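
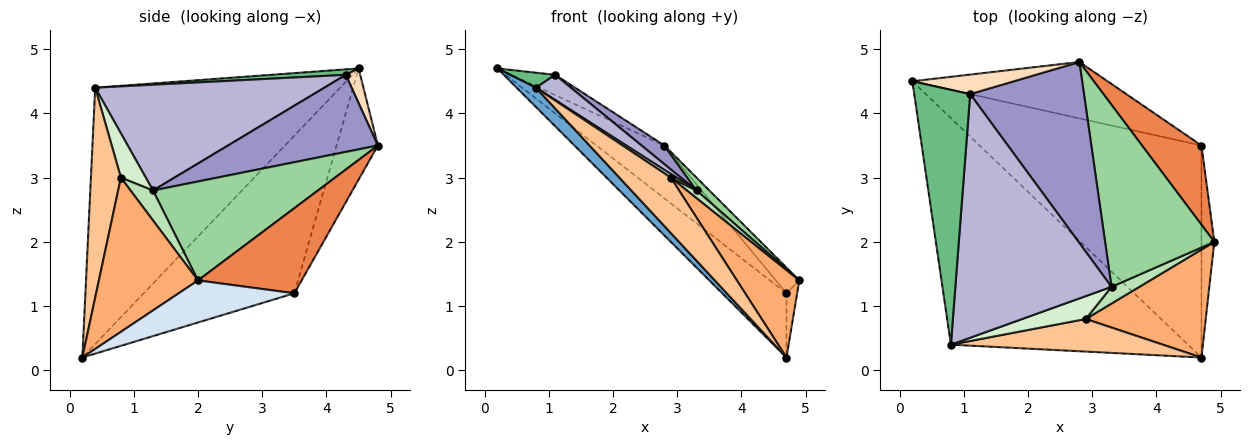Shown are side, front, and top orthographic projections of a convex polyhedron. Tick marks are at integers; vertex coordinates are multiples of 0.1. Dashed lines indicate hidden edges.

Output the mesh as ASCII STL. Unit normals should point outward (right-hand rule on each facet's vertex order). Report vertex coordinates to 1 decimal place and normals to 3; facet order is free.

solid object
 facet normal -0.733 -0.058 -0.678
  outer loop
   vertex 0.8 0.4 4.4
   vertex 0.2 4.5 4.7
   vertex 4.7 0.2 0.2
  endloop
 endfacet
 facet normal -0.562 0.240 -0.791
  outer loop
   vertex 4.7 3.5 1.2
   vertex 4.7 0.2 0.2
   vertex 0.2 4.5 4.7
  endloop
 endfacet
 facet normal -0.384 0.631 -0.674
  outer loop
   vertex 4.7 3.5 1.2
   vertex 0.2 4.5 4.7
   vertex 2.8 4.8 3.5
  endloop
 endfacet
 facet normal 0.953 0.088 -0.291
  outer loop
   vertex 4.7 3.5 1.2
   vertex 4.9 2.0 1.4
   vertex 4.7 0.2 0.2
  endloop
 endfacet
 facet normal 0.806 0.183 0.563
  outer loop
   vertex 4.7 3.5 1.2
   vertex 2.8 4.8 3.5
   vertex 4.9 2.0 1.4
  endloop
 endfacet
 facet normal 0.707 -0.445 0.550
  outer loop
   vertex 2.9 0.8 3.0
   vertex 4.7 0.2 0.2
   vertex 4.9 2.0 1.4
  endloop
 endfacet
 facet normal 0.449 -0.770 0.454
  outer loop
   vertex 2.9 0.8 3.0
   vertex 0.8 0.4 4.4
   vertex 4.7 0.2 0.2
  endloop
 endfacet
 facet normal 0.231 0.701 0.675
  outer loop
   vertex 1.1 4.3 4.6
   vertex 2.8 4.8 3.5
   vertex 0.2 4.5 4.7
  endloop
 endfacet
 facet normal 0.097 -0.058 0.994
  outer loop
   vertex 1.1 4.3 4.6
   vertex 0.2 4.5 4.7
   vertex 0.8 0.4 4.4
  endloop
 endfacet
 facet normal 0.670 -0.052 0.740
  outer loop
   vertex 3.3 1.3 2.8
   vertex 4.9 2.0 1.4
   vertex 2.8 4.8 3.5
  endloop
 endfacet
 facet normal 0.699 -0.300 0.649
  outer loop
   vertex 3.3 1.3 2.8
   vertex 2.9 0.8 3.0
   vertex 4.9 2.0 1.4
  endloop
 endfacet
 facet normal 0.567 -0.128 0.814
  outer loop
   vertex 3.3 1.3 2.8
   vertex 0.8 0.4 4.4
   vertex 2.9 0.8 3.0
  endloop
 endfacet
 facet normal 0.559 -0.085 0.825
  outer loop
   vertex 3.3 1.3 2.8
   vertex 2.8 4.8 3.5
   vertex 1.1 4.3 4.6
  endloop
 endfacet
 facet normal 0.559 -0.085 0.825
  outer loop
   vertex 3.3 1.3 2.8
   vertex 1.1 4.3 4.6
   vertex 0.8 0.4 4.4
  endloop
 endfacet
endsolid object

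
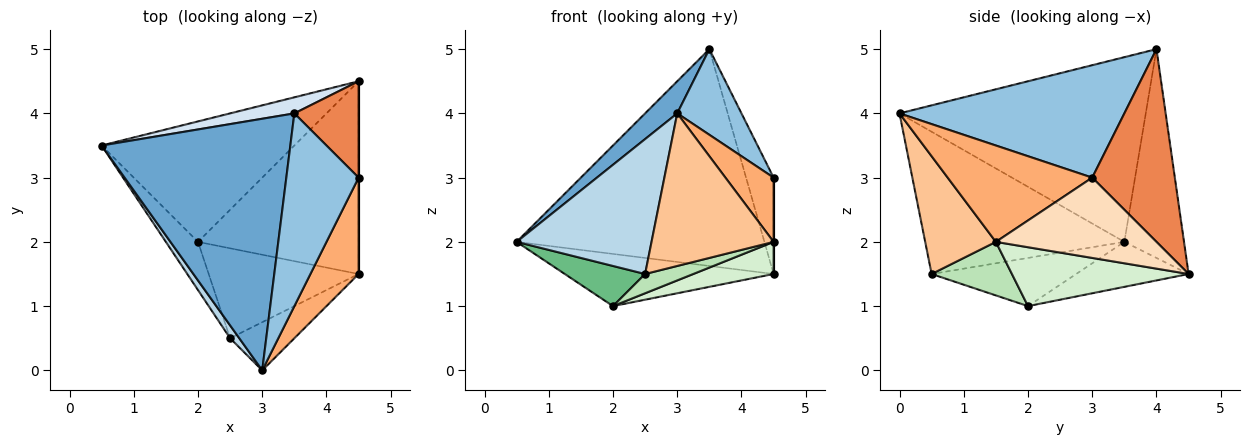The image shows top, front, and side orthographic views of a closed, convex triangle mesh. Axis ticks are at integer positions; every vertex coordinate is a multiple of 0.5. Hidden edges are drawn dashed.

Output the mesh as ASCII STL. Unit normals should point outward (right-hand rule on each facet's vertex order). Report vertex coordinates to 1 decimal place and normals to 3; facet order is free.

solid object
 facet normal -0.697 -0.091 0.712
  outer loop
   vertex 3.5 4.0 5.0
   vertex 0.5 3.5 2.0
   vertex 3.0 0.0 4.0
  endloop
 endfacet
 facet normal 0.818 -0.234 0.526
  outer loop
   vertex 3.5 4.0 5.0
   vertex 3.0 0.0 4.0
   vertex 4.5 3.0 3.0
  endloop
 endfacet
 facet normal -0.827 -0.560 0.053
  outer loop
   vertex 2.5 0.5 1.5
   vertex 3.0 0.0 4.0
   vertex 0.5 3.5 2.0
  endloop
 endfacet
 facet normal -0.233 0.970 0.072
  outer loop
   vertex 4.5 4.5 1.5
   vertex 0.5 3.5 2.0
   vertex 3.5 4.0 5.0
  endloop
 endfacet
 facet normal 0.905 0.302 0.302
  outer loop
   vertex 4.5 4.5 1.5
   vertex 3.5 4.0 5.0
   vertex 4.5 3.0 3.0
  endloop
 endfacet
 facet normal 0.857 -0.286 0.429
  outer loop
   vertex 4.5 1.5 2.0
   vertex 4.5 3.0 3.0
   vertex 3.0 0.0 4.0
  endloop
 endfacet
 facet normal 0.483 -0.835 -0.264
  outer loop
   vertex 4.5 1.5 2.0
   vertex 3.0 0.0 4.0
   vertex 2.5 0.5 1.5
  endloop
 endfacet
 facet normal 1.000 0.000 0.000
  outer loop
   vertex 4.5 1.5 2.0
   vertex 4.5 4.5 1.5
   vertex 4.5 3.0 3.0
  endloop
 endfacet
 facet normal -0.755 -0.420 -0.504
  outer loop
   vertex 2.0 2.0 1.0
   vertex 2.5 0.5 1.5
   vertex 0.5 3.5 2.0
  endloop
 endfacet
 facet normal -0.209 0.389 -0.897
  outer loop
   vertex 2.0 2.0 1.0
   vertex 0.5 3.5 2.0
   vertex 4.5 4.5 1.5
  endloop
 endfacet
 facet normal 0.330 -0.198 -0.923
  outer loop
   vertex 2.0 2.0 1.0
   vertex 4.5 1.5 2.0
   vertex 2.5 0.5 1.5
  endloop
 endfacet
 facet normal 0.340 -0.155 -0.928
  outer loop
   vertex 2.0 2.0 1.0
   vertex 4.5 4.5 1.5
   vertex 4.5 1.5 2.0
  endloop
 endfacet
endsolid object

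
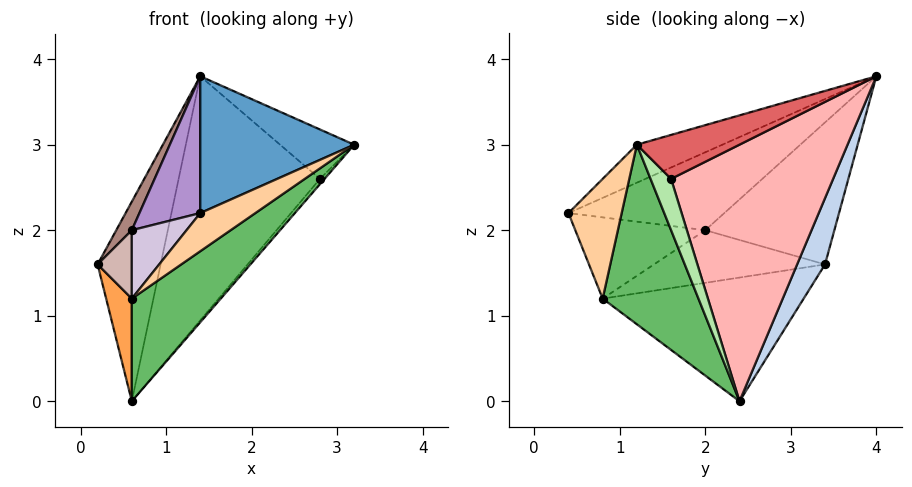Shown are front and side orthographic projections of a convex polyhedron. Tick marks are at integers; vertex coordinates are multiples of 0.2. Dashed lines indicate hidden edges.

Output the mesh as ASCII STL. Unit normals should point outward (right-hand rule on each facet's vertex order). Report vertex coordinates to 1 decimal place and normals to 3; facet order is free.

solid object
 facet normal -0.220 -0.396 0.891
  outer loop
   vertex 1.4 4.0 3.8
   vertex 1.4 0.4 2.2
   vertex 3.2 1.2 3.0
  endloop
 endfacet
 facet normal 0.366 0.827 -0.426
  outer loop
   vertex 1.4 4.0 3.8
   vertex 0.6 2.4 0.0
   vertex 0.2 3.4 1.6
  endloop
 endfacet
 facet normal -0.978 -0.125 -0.166
  outer loop
   vertex 0.6 0.8 1.2
   vertex 0.2 3.4 1.6
   vertex 0.6 2.4 0.0
  endloop
 endfacet
 facet normal 0.531 -0.550 -0.645
  outer loop
   vertex 0.6 0.8 1.2
   vertex 3.2 1.2 3.0
   vertex 1.4 0.4 2.2
  endloop
 endfacet
 facet normal 0.543 -0.504 -0.672
  outer loop
   vertex 0.6 0.8 1.2
   vertex 0.6 2.4 0.0
   vertex 3.2 1.2 3.0
  endloop
 endfacet
 facet normal 0.777 0.173 -0.605
  outer loop
   vertex 2.8 1.6 2.6
   vertex 3.2 1.2 3.0
   vertex 0.6 2.4 0.0
  endloop
 endfacet
 facet normal 0.791 0.571 -0.220
  outer loop
   vertex 2.8 1.6 2.6
   vertex 1.4 4.0 3.8
   vertex 3.2 1.2 3.0
  endloop
 endfacet
 facet normal 0.691 0.603 -0.399
  outer loop
   vertex 2.8 1.6 2.6
   vertex 0.6 2.4 0.0
   vertex 1.4 4.0 3.8
  endloop
 endfacet
 facet normal -0.721 -0.281 0.633
  outer loop
   vertex 0.6 2.0 2.0
   vertex 1.4 0.4 2.2
   vertex 1.4 4.0 3.8
  endloop
 endfacet
 facet normal -0.797 -0.335 0.503
  outer loop
   vertex 0.6 2.0 2.0
   vertex 0.6 0.8 1.2
   vertex 1.4 0.4 2.2
  endloop
 endfacet
 facet normal -0.861 -0.104 0.498
  outer loop
   vertex 0.6 2.0 2.0
   vertex 1.4 4.0 3.8
   vertex 0.2 3.4 1.6
  endloop
 endfacet
 facet normal -0.941 -0.188 0.282
  outer loop
   vertex 0.6 2.0 2.0
   vertex 0.2 3.4 1.6
   vertex 0.6 0.8 1.2
  endloop
 endfacet
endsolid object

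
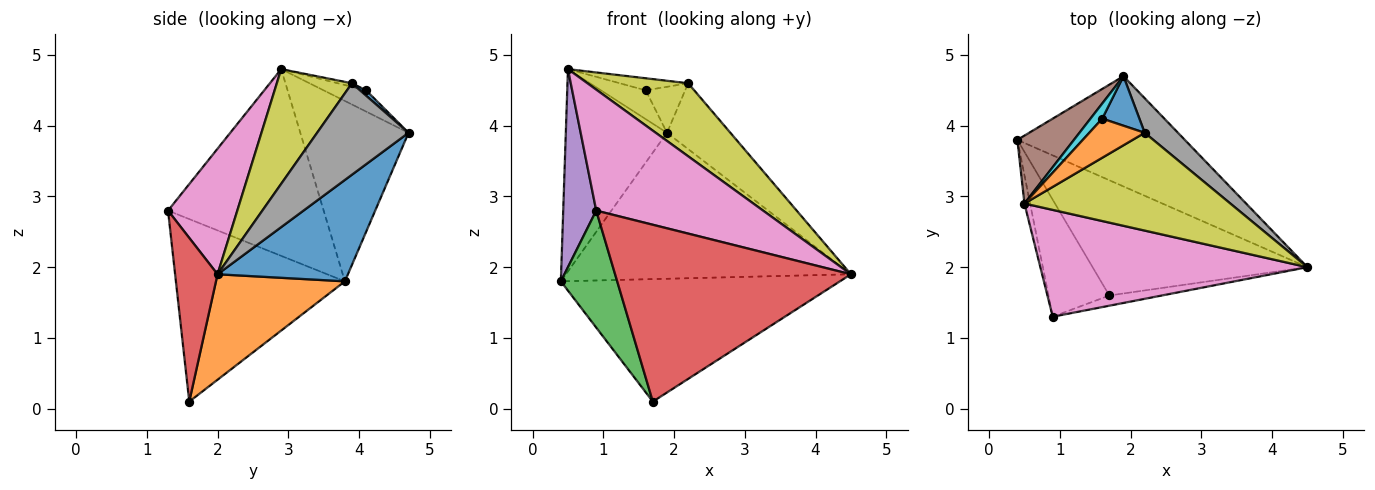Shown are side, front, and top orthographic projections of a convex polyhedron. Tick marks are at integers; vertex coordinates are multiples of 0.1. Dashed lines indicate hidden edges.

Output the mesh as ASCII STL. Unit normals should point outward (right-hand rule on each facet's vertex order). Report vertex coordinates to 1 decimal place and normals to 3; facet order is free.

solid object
 facet normal 0.343 0.750 -0.566
  outer loop
   vertex 1.9 4.7 3.9
   vertex 4.5 2.0 1.9
   vertex 0.4 3.8 1.8
  endloop
 endfacet
 facet normal 0.319 0.690 -0.649
  outer loop
   vertex 1.7 1.6 0.1
   vertex 0.4 3.8 1.8
   vertex 4.5 2.0 1.9
  endloop
 endfacet
 facet normal -0.905 -0.302 -0.302
  outer loop
   vertex 1.7 1.6 0.1
   vertex 0.9 1.3 2.8
   vertex 0.4 3.8 1.8
  endloop
 endfacet
 facet normal 0.177 -0.983 -0.057
  outer loop
   vertex 1.7 1.6 0.1
   vertex 4.5 2.0 1.9
   vertex 0.9 1.3 2.8
  endloop
 endfacet
 facet normal -0.978 -0.207 -0.030
  outer loop
   vertex 0.5 2.9 4.8
   vertex 0.4 3.8 1.8
   vertex 0.9 1.3 2.8
  endloop
 endfacet
 facet normal -0.712 0.666 0.223
  outer loop
   vertex 0.5 2.9 4.8
   vertex 1.9 4.7 3.9
   vertex 0.4 3.8 1.8
  endloop
 endfacet
 facet normal 0.297 -0.716 0.632
  outer loop
   vertex 0.5 2.9 4.8
   vertex 0.9 1.3 2.8
   vertex 4.5 2.0 1.9
  endloop
 endfacet
 facet normal 0.787 0.546 0.287
  outer loop
   vertex 2.2 3.9 4.6
   vertex 4.5 2.0 1.9
   vertex 1.9 4.7 3.9
  endloop
 endfacet
 facet normal 0.408 -0.546 0.732
  outer loop
   vertex 2.2 3.9 4.6
   vertex 0.5 2.9 4.8
   vertex 4.5 2.0 1.9
  endloop
 endfacet
 facet normal -0.642 0.678 0.357
  outer loop
   vertex 1.6 4.1 4.5
   vertex 1.9 4.7 3.9
   vertex 0.5 2.9 4.8
  endloop
 endfacet
 facet normal 0.104 0.677 0.729
  outer loop
   vertex 1.6 4.1 4.5
   vertex 2.2 3.9 4.6
   vertex 1.9 4.7 3.9
  endloop
 endfacet
 facet normal -0.061 0.294 0.954
  outer loop
   vertex 1.6 4.1 4.5
   vertex 0.5 2.9 4.8
   vertex 2.2 3.9 4.6
  endloop
 endfacet
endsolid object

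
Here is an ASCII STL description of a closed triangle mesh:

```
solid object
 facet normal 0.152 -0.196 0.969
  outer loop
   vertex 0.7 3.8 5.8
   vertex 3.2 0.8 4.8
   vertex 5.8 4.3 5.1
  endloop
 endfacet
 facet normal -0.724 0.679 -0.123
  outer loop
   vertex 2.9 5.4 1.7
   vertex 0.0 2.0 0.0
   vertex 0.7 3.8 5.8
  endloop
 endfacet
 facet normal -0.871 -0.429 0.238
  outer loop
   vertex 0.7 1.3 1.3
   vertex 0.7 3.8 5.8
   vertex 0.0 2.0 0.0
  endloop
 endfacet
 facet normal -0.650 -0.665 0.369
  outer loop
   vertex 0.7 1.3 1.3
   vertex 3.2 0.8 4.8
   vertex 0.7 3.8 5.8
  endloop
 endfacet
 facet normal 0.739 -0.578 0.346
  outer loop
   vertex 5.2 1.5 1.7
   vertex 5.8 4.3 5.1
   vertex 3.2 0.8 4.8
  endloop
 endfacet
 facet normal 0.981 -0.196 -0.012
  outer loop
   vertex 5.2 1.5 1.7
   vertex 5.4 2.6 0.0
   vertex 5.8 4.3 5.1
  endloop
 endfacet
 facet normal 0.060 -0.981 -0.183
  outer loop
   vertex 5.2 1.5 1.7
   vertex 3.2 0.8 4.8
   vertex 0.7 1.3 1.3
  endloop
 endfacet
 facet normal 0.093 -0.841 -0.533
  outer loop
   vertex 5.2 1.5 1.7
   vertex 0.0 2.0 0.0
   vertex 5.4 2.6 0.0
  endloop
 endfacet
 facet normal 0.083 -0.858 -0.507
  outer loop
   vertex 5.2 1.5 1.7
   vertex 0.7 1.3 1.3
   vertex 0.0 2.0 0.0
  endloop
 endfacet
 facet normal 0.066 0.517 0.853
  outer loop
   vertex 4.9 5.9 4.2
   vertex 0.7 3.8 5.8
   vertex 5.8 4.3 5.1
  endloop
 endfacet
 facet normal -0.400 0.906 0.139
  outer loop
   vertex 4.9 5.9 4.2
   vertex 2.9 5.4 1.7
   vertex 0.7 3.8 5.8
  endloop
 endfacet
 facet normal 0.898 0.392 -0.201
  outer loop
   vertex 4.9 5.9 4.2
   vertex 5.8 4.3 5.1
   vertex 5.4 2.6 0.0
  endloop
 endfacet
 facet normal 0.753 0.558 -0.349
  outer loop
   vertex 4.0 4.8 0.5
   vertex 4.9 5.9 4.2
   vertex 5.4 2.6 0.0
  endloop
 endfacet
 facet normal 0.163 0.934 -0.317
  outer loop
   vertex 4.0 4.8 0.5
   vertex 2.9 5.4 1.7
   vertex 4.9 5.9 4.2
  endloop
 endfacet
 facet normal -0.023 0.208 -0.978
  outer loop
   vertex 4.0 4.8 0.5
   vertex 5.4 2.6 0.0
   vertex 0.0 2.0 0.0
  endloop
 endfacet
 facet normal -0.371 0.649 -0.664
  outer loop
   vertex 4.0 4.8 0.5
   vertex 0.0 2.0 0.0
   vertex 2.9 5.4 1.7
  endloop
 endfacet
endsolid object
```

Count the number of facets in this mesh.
16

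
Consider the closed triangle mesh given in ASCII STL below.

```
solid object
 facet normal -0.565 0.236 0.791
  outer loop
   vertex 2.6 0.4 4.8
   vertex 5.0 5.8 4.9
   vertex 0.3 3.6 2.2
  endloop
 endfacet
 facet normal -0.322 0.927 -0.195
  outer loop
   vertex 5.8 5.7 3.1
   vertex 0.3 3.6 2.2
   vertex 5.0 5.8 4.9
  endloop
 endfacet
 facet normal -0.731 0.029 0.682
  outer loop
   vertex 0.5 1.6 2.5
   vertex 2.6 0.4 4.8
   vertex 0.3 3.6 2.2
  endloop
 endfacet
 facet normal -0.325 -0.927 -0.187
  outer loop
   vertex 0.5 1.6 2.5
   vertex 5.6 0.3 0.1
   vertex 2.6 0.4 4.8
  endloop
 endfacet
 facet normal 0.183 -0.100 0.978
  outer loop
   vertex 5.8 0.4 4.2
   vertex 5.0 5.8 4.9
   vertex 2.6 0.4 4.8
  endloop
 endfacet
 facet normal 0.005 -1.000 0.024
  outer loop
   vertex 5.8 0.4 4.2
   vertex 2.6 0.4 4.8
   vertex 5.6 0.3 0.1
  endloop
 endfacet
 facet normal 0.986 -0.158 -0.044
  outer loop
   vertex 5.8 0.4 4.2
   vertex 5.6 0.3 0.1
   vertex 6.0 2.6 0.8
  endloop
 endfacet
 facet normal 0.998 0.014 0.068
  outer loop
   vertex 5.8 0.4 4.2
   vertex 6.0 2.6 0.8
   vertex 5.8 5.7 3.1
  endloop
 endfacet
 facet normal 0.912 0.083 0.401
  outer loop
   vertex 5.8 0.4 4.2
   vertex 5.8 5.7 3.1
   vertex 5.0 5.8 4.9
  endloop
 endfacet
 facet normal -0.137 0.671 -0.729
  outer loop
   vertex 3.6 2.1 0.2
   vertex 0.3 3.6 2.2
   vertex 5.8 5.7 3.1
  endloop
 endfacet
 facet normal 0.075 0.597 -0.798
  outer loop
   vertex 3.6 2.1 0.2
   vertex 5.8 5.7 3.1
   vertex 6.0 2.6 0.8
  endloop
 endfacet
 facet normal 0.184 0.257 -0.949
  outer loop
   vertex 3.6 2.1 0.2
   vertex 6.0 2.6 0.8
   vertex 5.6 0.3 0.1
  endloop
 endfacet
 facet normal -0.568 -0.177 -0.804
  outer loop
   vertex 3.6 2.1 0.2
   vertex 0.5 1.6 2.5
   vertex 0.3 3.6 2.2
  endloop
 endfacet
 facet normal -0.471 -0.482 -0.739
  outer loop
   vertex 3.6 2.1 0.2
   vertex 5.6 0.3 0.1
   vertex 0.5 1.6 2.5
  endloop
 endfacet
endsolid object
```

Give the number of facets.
14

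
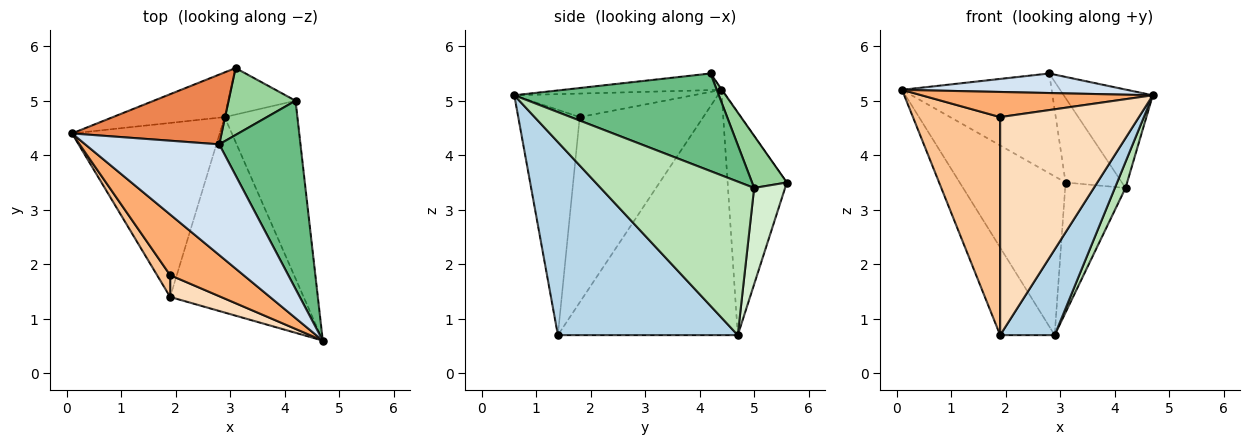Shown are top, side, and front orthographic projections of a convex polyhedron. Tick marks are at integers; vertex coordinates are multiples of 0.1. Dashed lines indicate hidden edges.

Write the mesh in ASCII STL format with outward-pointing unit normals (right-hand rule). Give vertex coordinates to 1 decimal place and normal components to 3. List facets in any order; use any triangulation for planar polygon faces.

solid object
 facet normal -0.474 0.848 -0.239
  outer loop
   vertex 2.9 4.7 0.7
   vertex 0.1 4.4 5.2
   vertex 3.1 5.6 3.5
  endloop
 endfacet
 facet normal -0.829 0.251 -0.499
  outer loop
   vertex 2.9 4.7 0.7
   vertex 1.9 1.4 0.7
   vertex 0.1 4.4 5.2
  endloop
 endfacet
 facet normal 0.798 -0.242 -0.552
  outer loop
   vertex 2.9 4.7 0.7
   vertex 4.7 0.6 5.1
   vertex 1.9 1.4 0.7
  endloop
 endfacet
 facet normal -0.121 -0.173 0.977
  outer loop
   vertex 2.8 4.2 5.5
   vertex 0.1 4.4 5.2
   vertex 4.7 0.6 5.1
  endloop
 endfacet
 facet normal -0.003 0.819 0.573
  outer loop
   vertex 2.8 4.2 5.5
   vertex 3.1 5.6 3.5
   vertex 0.1 4.4 5.2
  endloop
 endfacet
 facet normal -0.284 -0.367 0.886
  outer loop
   vertex 1.9 1.8 4.7
   vertex 4.7 0.6 5.1
   vertex 0.1 4.4 5.2
  endloop
 endfacet
 facet normal -0.816 -0.576 0.058
  outer loop
   vertex 1.9 1.8 4.7
   vertex 0.1 4.4 5.2
   vertex 1.9 1.4 0.7
  endloop
 endfacet
 facet normal -0.403 -0.911 0.091
  outer loop
   vertex 1.9 1.8 4.7
   vertex 1.9 1.4 0.7
   vertex 4.7 0.6 5.1
  endloop
 endfacet
 facet normal 0.729 0.317 0.607
  outer loop
   vertex 4.2 5.0 3.4
   vertex 2.8 4.2 5.5
   vertex 4.7 0.6 5.1
  endloop
 endfacet
 facet normal 0.436 0.705 0.559
  outer loop
   vertex 4.2 5.0 3.4
   vertex 3.1 5.6 3.5
   vertex 2.8 4.2 5.5
  endloop
 endfacet
 facet normal 0.902 -0.063 -0.427
  outer loop
   vertex 4.2 5.0 3.4
   vertex 4.7 0.6 5.1
   vertex 2.9 4.7 0.7
  endloop
 endfacet
 facet normal 0.435 0.848 -0.304
  outer loop
   vertex 4.2 5.0 3.4
   vertex 2.9 4.7 0.7
   vertex 3.1 5.6 3.5
  endloop
 endfacet
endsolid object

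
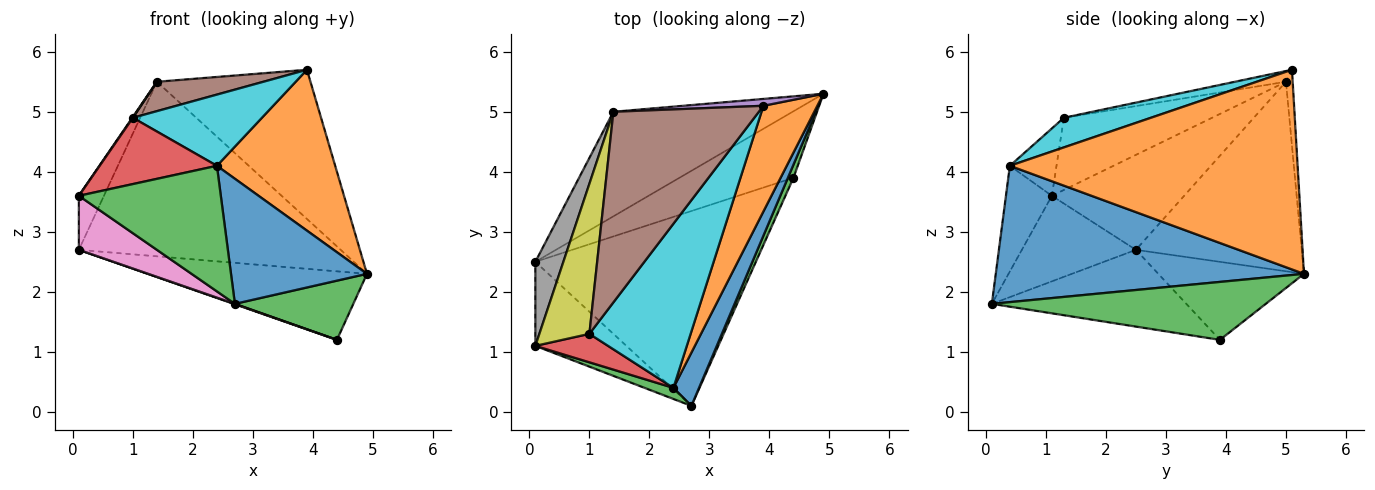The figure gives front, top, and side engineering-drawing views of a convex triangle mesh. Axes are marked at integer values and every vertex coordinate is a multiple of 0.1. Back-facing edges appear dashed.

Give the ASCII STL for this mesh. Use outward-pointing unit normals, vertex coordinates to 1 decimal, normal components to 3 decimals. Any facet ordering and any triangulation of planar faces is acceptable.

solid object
 facet normal -0.430 0.648 -0.629
  outer loop
   vertex 4.4 3.9 1.2
   vertex 0.1 2.5 2.7
   vertex 4.9 5.3 2.3
  endloop
 endfacet
 facet normal -0.329 -0.002 -0.944
  outer loop
   vertex 4.4 3.9 1.2
   vertex 2.7 0.1 1.8
   vertex 0.1 2.5 2.7
  endloop
 endfacet
 facet normal 0.914 -0.395 0.087
  outer loop
   vertex 4.4 3.9 1.2
   vertex 4.9 5.3 2.3
   vertex 2.7 0.1 1.8
  endloop
 endfacet
 facet normal -0.477 0.754 -0.451
  outer loop
   vertex 1.4 5.0 5.5
   vertex 4.9 5.3 2.3
   vertex 0.1 2.5 2.7
  endloop
 endfacet
 facet normal -0.044 0.998 0.046
  outer loop
   vertex 1.4 5.0 5.5
   vertex 3.9 5.1 5.7
   vertex 4.9 5.3 2.3
  endloop
 endfacet
 facet normal -0.073 -0.152 0.986
  outer loop
   vertex 1.4 5.0 5.5
   vertex 1.0 1.3 4.9
   vertex 3.9 5.1 5.7
  endloop
 endfacet
 facet normal -0.620 -0.424 -0.660
  outer loop
   vertex 0.1 1.1 3.6
   vertex 0.1 2.5 2.7
   vertex 2.7 0.1 1.8
  endloop
 endfacet
 facet normal -0.944 0.179 0.278
  outer loop
   vertex 0.1 1.1 3.6
   vertex 1.4 5.0 5.5
   vertex 0.1 2.5 2.7
  endloop
 endfacet
 facet normal -0.822 -0.004 0.570
  outer loop
   vertex 0.1 1.1 3.6
   vertex 1.0 1.3 4.9
   vertex 1.4 5.0 5.5
  endloop
 endfacet
 facet normal 0.259 -0.384 0.886
  outer loop
   vertex 2.4 0.4 4.1
   vertex 3.9 5.1 5.7
   vertex 1.0 1.3 4.9
  endloop
 endfacet
 facet normal 0.902 -0.398 0.169
  outer loop
   vertex 2.4 0.4 4.1
   vertex 2.7 0.1 1.8
   vertex 4.9 5.3 2.3
  endloop
 endfacet
 facet normal 0.897 -0.369 0.242
  outer loop
   vertex 2.4 0.4 4.1
   vertex 4.9 5.3 2.3
   vertex 3.9 5.1 5.7
  endloop
 endfacet
 facet normal -0.307 -0.948 0.084
  outer loop
   vertex 2.4 0.4 4.1
   vertex 0.1 1.1 3.6
   vertex 2.7 0.1 1.8
  endloop
 endfacet
 facet normal -0.343 -0.863 0.370
  outer loop
   vertex 2.4 0.4 4.1
   vertex 1.0 1.3 4.9
   vertex 0.1 1.1 3.6
  endloop
 endfacet
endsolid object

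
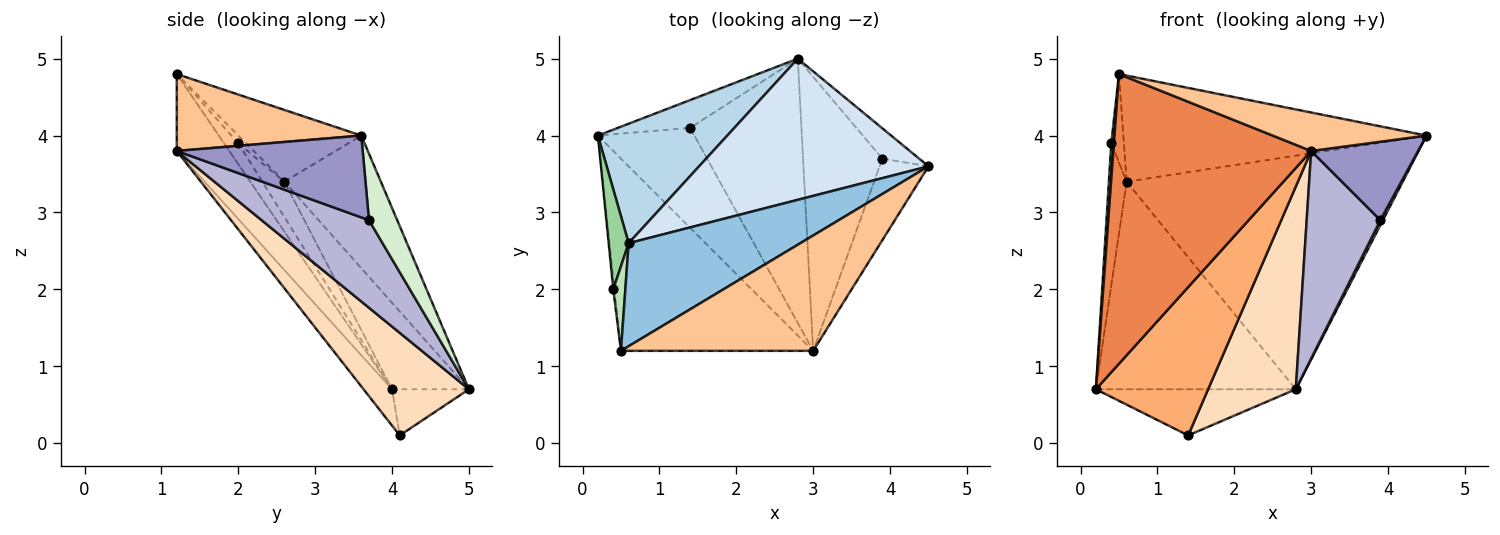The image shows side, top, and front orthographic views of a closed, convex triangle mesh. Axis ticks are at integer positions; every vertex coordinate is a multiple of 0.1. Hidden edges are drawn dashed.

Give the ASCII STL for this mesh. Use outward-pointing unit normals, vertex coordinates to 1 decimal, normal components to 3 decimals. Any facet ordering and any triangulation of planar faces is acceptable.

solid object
 facet normal -0.313 0.814 -0.490
  outer loop
   vertex 2.8 5.0 0.7
   vertex 1.4 4.1 0.1
   vertex 0.2 4.0 0.7
  endloop
 endfacet
 facet normal -0.280 0.689 0.669
  outer loop
   vertex 0.6 2.6 3.4
   vertex 0.5 1.2 4.8
   vertex 4.5 3.6 4.0
  endloop
 endfacet
 facet normal -0.316 0.822 0.473
  outer loop
   vertex 0.6 2.6 3.4
   vertex 2.8 5.0 0.7
   vertex 0.2 4.0 0.7
  endloop
 endfacet
 facet normal -0.286 0.820 0.495
  outer loop
   vertex 0.6 2.6 3.4
   vertex 4.5 3.6 4.0
   vertex 2.8 5.0 0.7
  endloop
 endfacet
 facet normal -0.216 -0.814 -0.540
  outer loop
   vertex 3.0 1.2 3.8
   vertex 0.5 1.2 4.8
   vertex 0.2 4.0 0.7
  endloop
 endfacet
 facet normal -0.206 -0.811 -0.547
  outer loop
   vertex 3.0 1.2 3.8
   vertex 0.2 4.0 0.7
   vertex 1.4 4.1 0.1
  endloop
 endfacet
 facet normal 0.355 -0.296 0.887
  outer loop
   vertex 3.0 1.2 3.8
   vertex 4.5 3.6 4.0
   vertex 0.5 1.2 4.8
  endloop
 endfacet
 facet normal 0.590 -0.491 -0.640
  outer loop
   vertex 3.0 1.2 3.8
   vertex 1.4 4.1 0.1
   vertex 2.8 5.0 0.7
  endloop
 endfacet
 facet normal -0.982 -0.181 -0.052
  outer loop
   vertex 0.4 2.0 3.9
   vertex 0.2 4.0 0.7
   vertex 0.5 1.2 4.8
  endloop
 endfacet
 facet normal -0.713 0.574 0.403
  outer loop
   vertex 0.4 2.0 3.9
   vertex 0.6 2.6 3.4
   vertex 0.2 4.0 0.7
  endloop
 endfacet
 facet normal -0.403 0.661 0.633
  outer loop
   vertex 0.4 2.0 3.9
   vertex 0.5 1.2 4.8
   vertex 0.6 2.6 3.4
  endloop
 endfacet
 facet normal 0.872 -0.079 -0.483
  outer loop
   vertex 3.9 3.7 2.9
   vertex 2.8 5.0 0.7
   vertex 4.5 3.6 4.0
  endloop
 endfacet
 facet normal 0.770 -0.443 -0.460
  outer loop
   vertex 3.9 3.7 2.9
   vertex 4.5 3.6 4.0
   vertex 3.0 1.2 3.8
  endloop
 endfacet
 facet normal 0.661 -0.453 -0.598
  outer loop
   vertex 3.9 3.7 2.9
   vertex 3.0 1.2 3.8
   vertex 2.8 5.0 0.7
  endloop
 endfacet
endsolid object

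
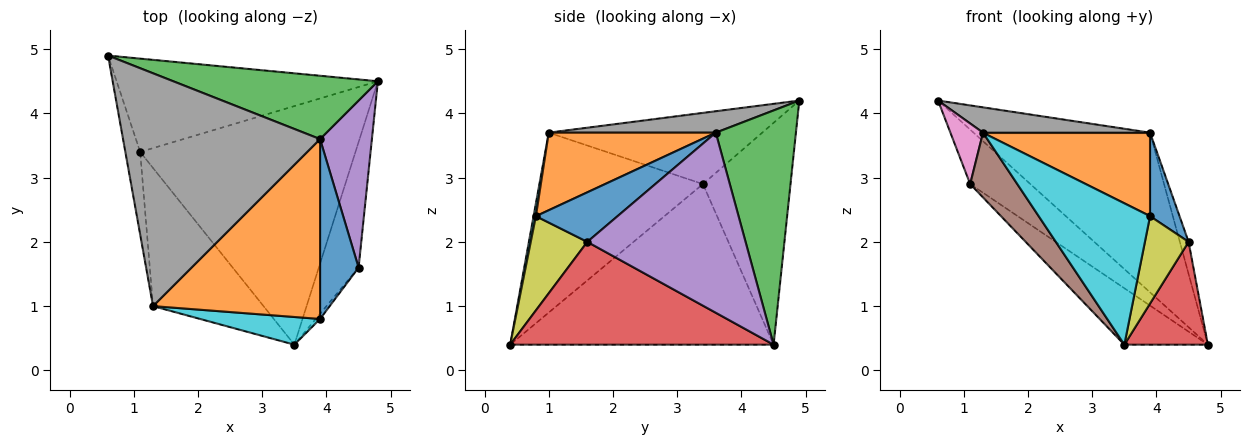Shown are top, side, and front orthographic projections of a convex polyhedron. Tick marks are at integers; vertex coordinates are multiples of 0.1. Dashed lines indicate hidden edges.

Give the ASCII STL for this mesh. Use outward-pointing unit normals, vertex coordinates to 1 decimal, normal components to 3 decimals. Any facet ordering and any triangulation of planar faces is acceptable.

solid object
 facet normal -0.591 0.406 -0.696
  outer loop
   vertex 1.1 3.4 2.9
   vertex 0.6 4.9 4.2
   vertex 4.8 4.5 0.4
  endloop
 endfacet
 facet normal -0.587 0.186 -0.788
  outer loop
   vertex 1.1 3.4 2.9
   vertex 4.8 4.5 0.4
   vertex 3.5 0.4 0.4
  endloop
 endfacet
 facet normal 0.389 0.856 0.340
  outer loop
   vertex 3.9 3.6 3.7
   vertex 4.8 4.5 0.4
   vertex 0.6 4.9 4.2
  endloop
 endfacet
 facet normal 0.894 -0.284 -0.346
  outer loop
   vertex 4.5 1.6 2.0
   vertex 3.5 0.4 0.4
   vertex 4.8 4.5 0.4
  endloop
 endfacet
 facet normal 0.960 0.053 0.276
  outer loop
   vertex 4.5 1.6 2.0
   vertex 4.8 4.5 0.4
   vertex 3.9 3.6 3.7
  endloop
 endfacet
 facet normal -0.828 -0.238 -0.508
  outer loop
   vertex 1.3 1.0 3.7
   vertex 1.1 3.4 2.9
   vertex 3.5 0.4 0.4
  endloop
 endfacet
 facet normal -0.968 -0.148 -0.202
  outer loop
   vertex 1.3 1.0 3.7
   vertex 0.6 4.9 4.2
   vertex 1.1 3.4 2.9
  endloop
 endfacet
 facet normal 0.107 -0.107 0.988
  outer loop
   vertex 1.3 1.0 3.7
   vertex 3.9 3.6 3.7
   vertex 0.6 4.9 4.2
  endloop
 endfacet
 facet normal 0.791 -0.611 -0.036
  outer loop
   vertex 3.9 0.8 2.4
   vertex 3.5 0.4 0.4
   vertex 4.5 1.6 2.0
  endloop
 endfacet
 facet normal 0.021 -0.981 0.192
  outer loop
   vertex 3.9 0.8 2.4
   vertex 1.3 1.0 3.7
   vertex 3.5 0.4 0.4
  endloop
 endfacet
 facet normal 0.759 -0.274 0.590
  outer loop
   vertex 3.9 0.8 2.4
   vertex 4.5 1.6 2.0
   vertex 3.9 3.6 3.7
  endloop
 endfacet
 facet normal 0.388 -0.388 0.836
  outer loop
   vertex 3.9 0.8 2.4
   vertex 3.9 3.6 3.7
   vertex 1.3 1.0 3.7
  endloop
 endfacet
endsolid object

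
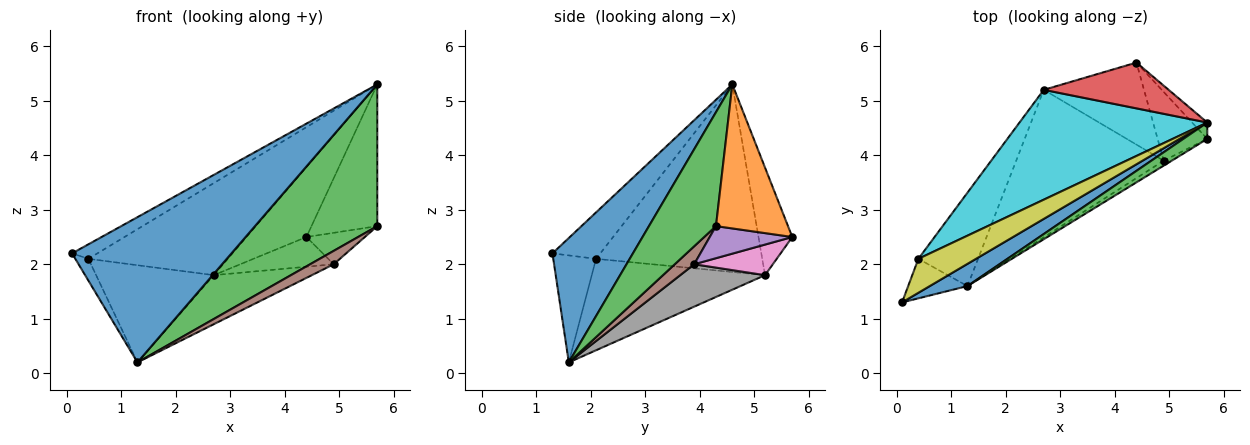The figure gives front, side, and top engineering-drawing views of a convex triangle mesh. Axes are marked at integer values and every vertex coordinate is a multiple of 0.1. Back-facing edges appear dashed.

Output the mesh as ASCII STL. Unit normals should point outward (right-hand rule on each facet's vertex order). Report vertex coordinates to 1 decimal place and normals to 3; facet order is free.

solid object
 facet normal 0.446 -0.885 0.135
  outer loop
   vertex 1.3 1.6 0.2
   vertex 5.7 4.6 5.3
   vertex 0.1 1.3 2.2
  endloop
 endfacet
 facet normal 0.736 0.672 -0.078
  outer loop
   vertex 5.7 4.3 2.7
   vertex 4.4 5.7 2.5
   vertex 5.7 4.6 5.3
  endloop
 endfacet
 facet normal 0.478 -0.872 0.101
  outer loop
   vertex 5.7 4.3 2.7
   vertex 5.7 4.6 5.3
   vertex 1.3 1.6 0.2
  endloop
 endfacet
 facet normal -0.427 0.757 0.495
  outer loop
   vertex 2.7 5.2 1.8
   vertex 5.7 4.6 5.3
   vertex 4.4 5.7 2.5
  endloop
 endfacet
 facet normal 0.507 0.359 -0.784
  outer loop
   vertex 4.9 3.9 2.0
   vertex 4.4 5.7 2.5
   vertex 5.7 4.3 2.7
  endloop
 endfacet
 facet normal 0.611 -0.742 -0.275
  outer loop
   vertex 4.9 3.9 2.0
   vertex 5.7 4.3 2.7
   vertex 1.3 1.6 0.2
  endloop
 endfacet
 facet normal 0.276 0.328 -0.904
  outer loop
   vertex 4.9 3.9 2.0
   vertex 2.7 5.2 1.8
   vertex 4.4 5.7 2.5
  endloop
 endfacet
 facet normal 0.263 0.305 -0.915
  outer loop
   vertex 4.9 3.9 2.0
   vertex 1.3 1.6 0.2
   vertex 2.7 5.2 1.8
  endloop
 endfacet
 facet normal -0.595 0.316 0.739
  outer loop
   vertex 0.4 2.1 2.1
   vertex 0.1 1.3 2.2
   vertex 5.7 4.6 5.3
  endloop
 endfacet
 facet normal -0.608 0.510 0.609
  outer loop
   vertex 0.4 2.1 2.1
   vertex 5.7 4.6 5.3
   vertex 2.7 5.2 1.8
  endloop
 endfacet
 facet normal -0.845 0.258 -0.468
  outer loop
   vertex 0.4 2.1 2.1
   vertex 1.3 1.6 0.2
   vertex 0.1 1.3 2.2
  endloop
 endfacet
 facet normal -0.728 0.494 -0.475
  outer loop
   vertex 0.4 2.1 2.1
   vertex 2.7 5.2 1.8
   vertex 1.3 1.6 0.2
  endloop
 endfacet
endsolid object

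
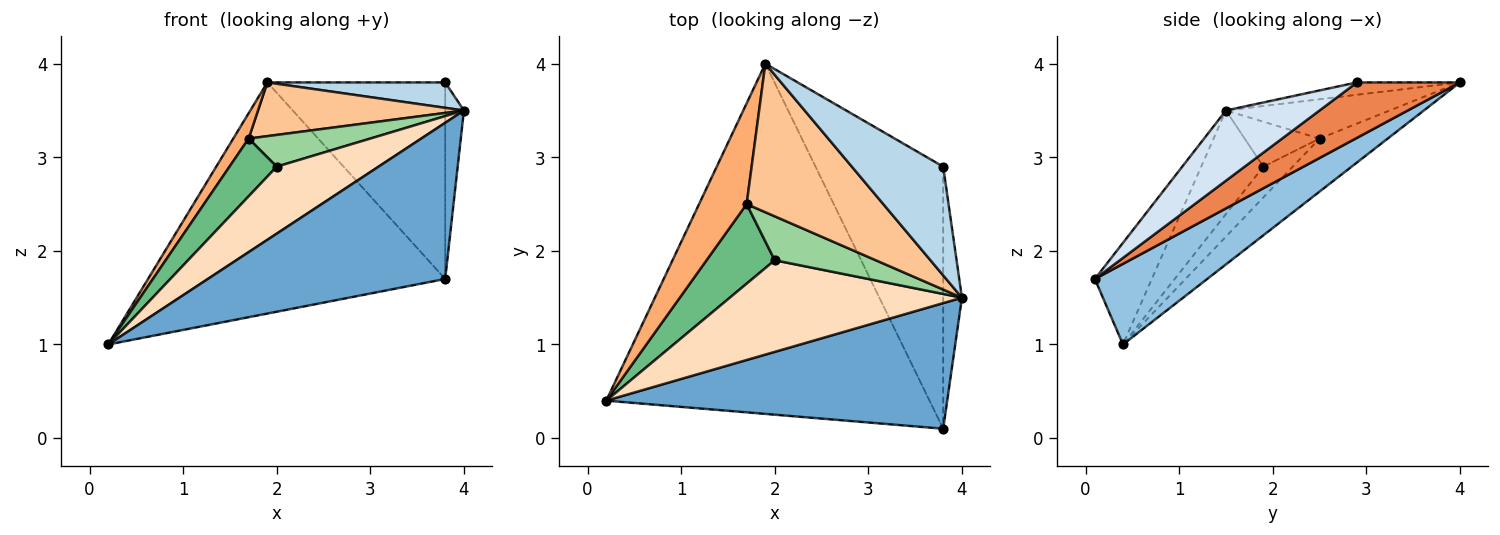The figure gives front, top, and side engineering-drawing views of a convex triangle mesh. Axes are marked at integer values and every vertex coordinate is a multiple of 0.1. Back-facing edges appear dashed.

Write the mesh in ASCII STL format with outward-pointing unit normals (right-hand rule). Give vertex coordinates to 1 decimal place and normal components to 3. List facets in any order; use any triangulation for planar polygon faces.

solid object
 facet normal -0.184 -0.766 0.616
  outer loop
   vertex 3.8 0.1 1.7
   vertex 4.0 1.5 3.5
   vertex 0.2 0.4 1.0
  endloop
 endfacet
 facet normal 0.204 0.539 -0.817
  outer loop
   vertex 3.8 0.1 1.7
   vertex 0.2 0.4 1.0
   vertex 1.9 4.0 3.8
  endloop
 endfacet
 facet normal -0.131 -0.226 0.965
  outer loop
   vertex 3.8 2.9 3.8
   vertex 1.9 4.0 3.8
   vertex 4.0 1.5 3.5
  endloop
 endfacet
 facet normal 0.949 0.190 -0.253
  outer loop
   vertex 3.8 2.9 3.8
   vertex 4.0 1.5 3.5
   vertex 3.8 0.1 1.7
  endloop
 endfacet
 facet normal 0.328 0.567 -0.756
  outer loop
   vertex 3.8 2.9 3.8
   vertex 3.8 0.1 1.7
   vertex 1.9 4.0 3.8
  endloop
 endfacet
 facet normal -0.734 -0.166 0.659
  outer loop
   vertex 1.7 2.5 3.2
   vertex 1.9 4.0 3.8
   vertex 0.2 0.4 1.0
  endloop
 endfacet
 facet normal -0.261 -0.328 0.908
  outer loop
   vertex 1.7 2.5 3.2
   vertex 4.0 1.5 3.5
   vertex 1.9 4.0 3.8
  endloop
 endfacet
 facet normal -0.339 -0.555 0.759
  outer loop
   vertex 2.0 1.9 2.9
   vertex 0.2 0.4 1.0
   vertex 4.0 1.5 3.5
  endloop
 endfacet
 facet normal -0.343 -0.552 0.760
  outer loop
   vertex 2.0 1.9 2.9
   vertex 1.7 2.5 3.2
   vertex 0.2 0.4 1.0
  endloop
 endfacet
 facet normal -0.339 -0.551 0.763
  outer loop
   vertex 2.0 1.9 2.9
   vertex 4.0 1.5 3.5
   vertex 1.7 2.5 3.2
  endloop
 endfacet
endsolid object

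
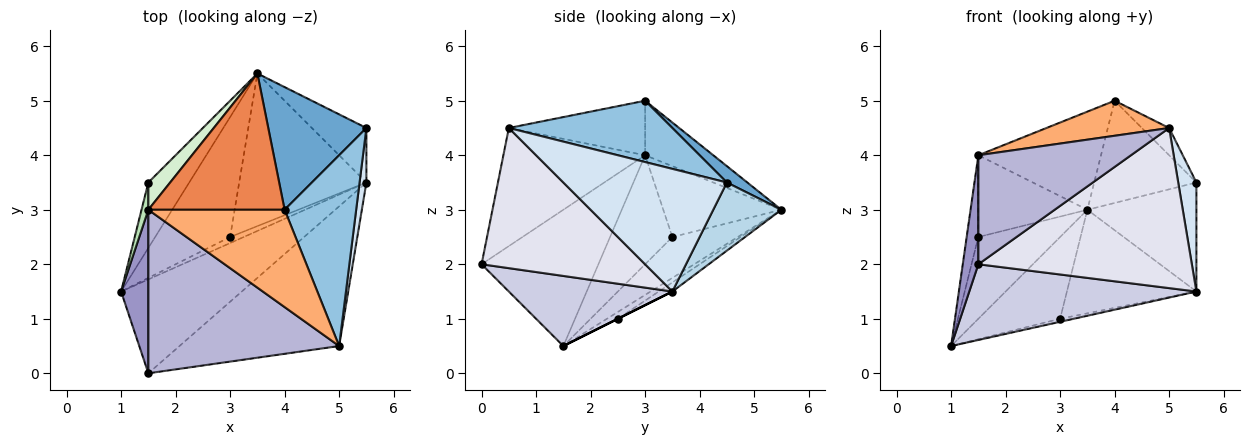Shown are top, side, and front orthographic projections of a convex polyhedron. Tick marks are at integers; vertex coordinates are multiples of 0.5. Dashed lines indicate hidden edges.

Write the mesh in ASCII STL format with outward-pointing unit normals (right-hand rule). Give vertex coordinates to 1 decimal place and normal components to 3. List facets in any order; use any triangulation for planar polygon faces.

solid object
 facet normal 0.127 0.635 0.762
  outer loop
   vertex 4.0 3.0 5.0
   vertex 5.5 4.5 3.5
   vertex 3.5 5.5 3.0
  endloop
 endfacet
 facet normal 0.647 0.108 0.755
  outer loop
   vertex 5.0 0.5 4.5
   vertex 5.5 4.5 3.5
   vertex 4.0 3.0 5.0
  endloop
 endfacet
 facet normal 0.488 0.781 -0.390
  outer loop
   vertex 5.5 3.5 1.5
   vertex 3.5 5.5 3.0
   vertex 5.5 4.5 3.5
  endloop
 endfacet
 facet normal 0.992 -0.110 0.055
  outer loop
   vertex 5.5 3.5 1.5
   vertex 5.5 4.5 3.5
   vertex 5.0 0.5 4.5
  endloop
 endfacet
 facet normal -0.309 0.556 0.772
  outer loop
   vertex 1.5 3.0 4.0
   vertex 4.0 3.0 5.0
   vertex 3.5 5.5 3.0
  endloop
 endfacet
 facet normal -0.352 -0.317 0.881
  outer loop
   vertex 1.5 3.0 4.0
   vertex 5.0 0.5 4.5
   vertex 4.0 3.0 5.0
  endloop
 endfacet
 facet normal -0.075 0.562 -0.824
  outer loop
   vertex 3.0 2.5 1.0
   vertex 1.0 1.5 0.5
   vertex 3.5 5.5 3.0
  endloop
 endfacet
 facet normal 0.000 0.447 -0.894
  outer loop
   vertex 3.0 2.5 1.0
   vertex 5.5 3.5 1.5
   vertex 1.0 1.5 0.5
  endloop
 endfacet
 facet normal -0.059 0.561 -0.826
  outer loop
   vertex 3.0 2.5 1.0
   vertex 3.5 5.5 3.0
   vertex 5.5 3.5 1.5
  endloop
 endfacet
 facet normal -0.530 0.662 -0.530
  outer loop
   vertex 1.5 3.5 2.5
   vertex 3.5 5.5 3.0
   vertex 1.0 1.5 0.5
  endloop
 endfacet
 facet normal -0.981 0.184 0.061
  outer loop
   vertex 1.5 3.5 2.5
   vertex 1.0 1.5 0.5
   vertex 1.5 3.0 4.0
  endloop
 endfacet
 facet normal -0.717 0.662 0.221
  outer loop
   vertex 1.5 3.5 2.5
   vertex 1.5 3.0 4.0
   vertex 3.5 5.5 3.0
  endloop
 endfacet
 facet normal -0.972 -0.130 0.194
  outer loop
   vertex 1.5 0.0 2.0
   vertex 1.5 3.0 4.0
   vertex 1.0 1.5 0.5
  endloop
 endfacet
 facet normal -0.458 -0.493 0.740
  outer loop
   vertex 1.5 0.0 2.0
   vertex 5.0 0.5 4.5
   vertex 1.5 3.0 4.0
  endloop
 endfacet
 facet normal 0.412 -0.572 -0.709
  outer loop
   vertex 1.5 0.0 2.0
   vertex 1.0 1.5 0.5
   vertex 5.5 3.5 1.5
  endloop
 endfacet
 facet normal 0.500 -0.653 -0.569
  outer loop
   vertex 1.5 0.0 2.0
   vertex 5.5 3.5 1.5
   vertex 5.0 0.5 4.5
  endloop
 endfacet
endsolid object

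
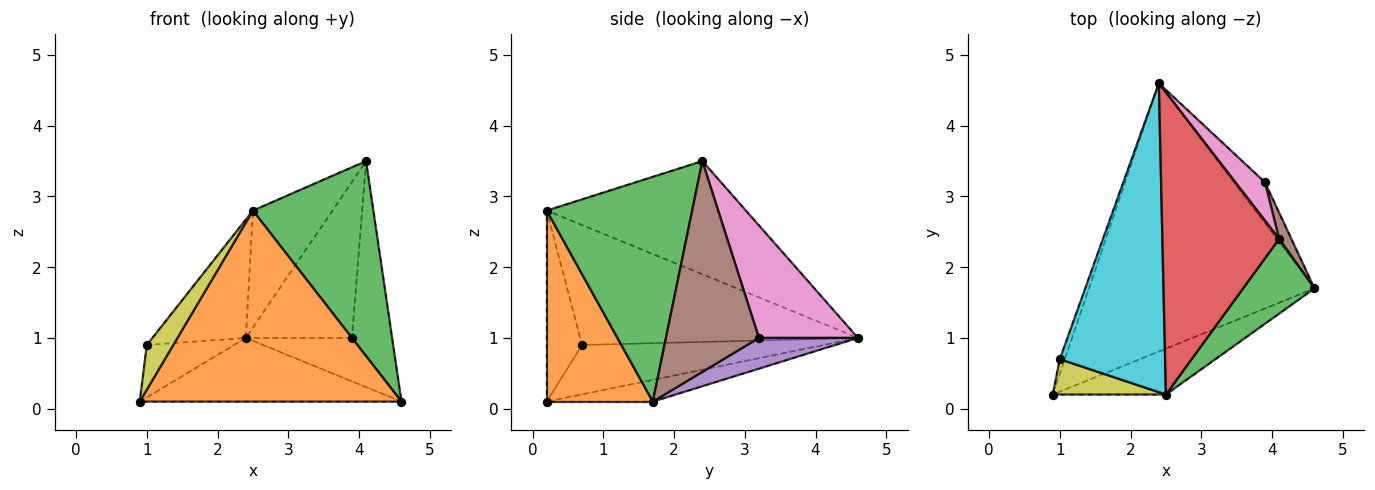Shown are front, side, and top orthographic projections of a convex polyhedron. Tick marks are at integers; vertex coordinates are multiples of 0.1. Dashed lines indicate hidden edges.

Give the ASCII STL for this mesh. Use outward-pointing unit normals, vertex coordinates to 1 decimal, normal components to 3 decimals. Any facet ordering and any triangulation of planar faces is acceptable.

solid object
 facet normal -0.093 0.230 -0.969
  outer loop
   vertex 2.4 4.6 1.0
   vertex 4.6 1.7 0.1
   vertex 0.9 0.2 0.1
  endloop
 endfacet
 facet normal 0.367 -0.905 -0.217
  outer loop
   vertex 2.5 0.2 2.8
   vertex 0.9 0.2 0.1
   vertex 4.6 1.7 0.1
  endloop
 endfacet
 facet normal 0.748 -0.620 0.238
  outer loop
   vertex 2.5 0.2 2.8
   vertex 4.6 1.7 0.1
   vertex 4.1 2.4 3.5
  endloop
 endfacet
 facet normal -0.671 0.268 0.692
  outer loop
   vertex 2.5 0.2 2.8
   vertex 4.1 2.4 3.5
   vertex 2.4 4.6 1.0
  endloop
 endfacet
 facet normal 0.562 0.602 -0.567
  outer loop
   vertex 3.9 3.2 1.0
   vertex 4.6 1.7 0.1
   vertex 2.4 4.6 1.0
  endloop
 endfacet
 facet normal 0.917 0.396 0.053
  outer loop
   vertex 3.9 3.2 1.0
   vertex 4.1 2.4 3.5
   vertex 4.6 1.7 0.1
  endloop
 endfacet
 facet normal 0.672 0.720 0.177
  outer loop
   vertex 3.9 3.2 1.0
   vertex 2.4 4.6 1.0
   vertex 4.1 2.4 3.5
  endloop
 endfacet
 facet normal -0.936 0.338 -0.095
  outer loop
   vertex 1.0 0.7 0.9
   vertex 2.4 4.6 1.0
   vertex 0.9 0.2 0.1
  endloop
 endfacet
 facet normal -0.723 -0.541 0.429
  outer loop
   vertex 1.0 0.7 0.9
   vertex 0.9 0.2 0.1
   vertex 2.5 0.2 2.8
  endloop
 endfacet
 facet normal -0.729 0.245 0.640
  outer loop
   vertex 1.0 0.7 0.9
   vertex 2.5 0.2 2.8
   vertex 2.4 4.6 1.0
  endloop
 endfacet
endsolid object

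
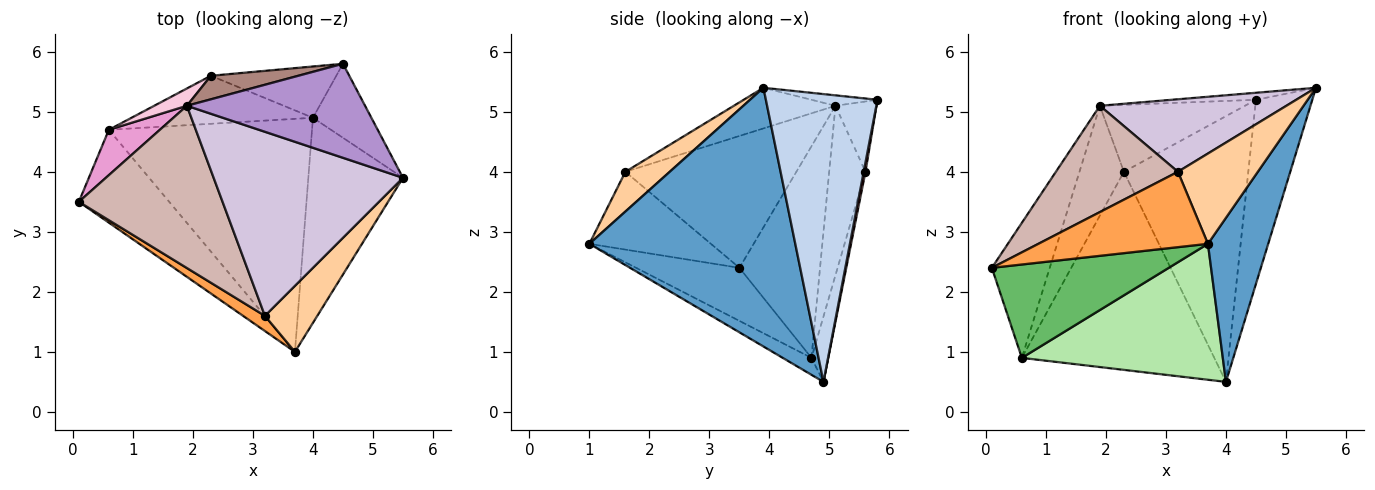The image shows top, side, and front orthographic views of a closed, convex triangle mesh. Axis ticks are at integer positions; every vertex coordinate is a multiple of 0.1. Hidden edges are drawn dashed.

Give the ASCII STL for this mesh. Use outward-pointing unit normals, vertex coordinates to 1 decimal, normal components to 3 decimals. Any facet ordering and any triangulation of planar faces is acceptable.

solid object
 facet normal 0.906 -0.265 -0.331
  outer loop
   vertex 4.0 4.9 0.5
   vertex 5.5 3.9 5.4
   vertex 3.7 1.0 2.8
  endloop
 endfacet
 facet normal 0.878 0.444 -0.178
  outer loop
   vertex 4.5 5.8 5.2
   vertex 5.5 3.9 5.4
   vertex 4.0 4.9 0.5
  endloop
 endfacet
 facet normal -0.575 -0.802 0.161
  outer loop
   vertex 3.2 1.6 4.0
   vertex 0.1 3.5 2.4
   vertex 3.7 1.0 2.8
  endloop
 endfacet
 facet normal 0.409 -0.737 0.539
  outer loop
   vertex 3.2 1.6 4.0
   vertex 3.7 1.0 2.8
   vertex 5.5 3.9 5.4
  endloop
 endfacet
 facet normal -0.383 -0.655 -0.652
  outer loop
   vertex 0.6 4.7 0.9
   vertex 3.7 1.0 2.8
   vertex 0.1 3.5 2.4
  endloop
 endfacet
 facet normal -0.072 -0.503 -0.862
  outer loop
   vertex 0.6 4.7 0.9
   vertex 4.0 4.9 0.5
   vertex 3.7 1.0 2.8
  endloop
 endfacet
 facet normal 0.014 0.982 -0.190
  outer loop
   vertex 2.3 5.6 4.0
   vertex 4.5 5.8 5.2
   vertex 4.0 4.9 0.5
  endloop
 endfacet
 facet normal -0.085 0.968 -0.235
  outer loop
   vertex 2.3 5.6 4.0
   vertex 4.0 4.9 0.5
   vertex 0.6 4.7 0.9
  endloop
 endfacet
 facet normal -0.058 0.074 0.996
  outer loop
   vertex 1.9 5.1 5.1
   vertex 5.5 3.9 5.4
   vertex 4.5 5.8 5.2
  endloop
 endfacet
 facet normal -0.196 -0.359 0.912
  outer loop
   vertex 1.9 5.1 5.1
   vertex 3.2 1.6 4.0
   vertex 5.5 3.9 5.4
  endloop
 endfacet
 facet normal -0.258 0.911 0.321
  outer loop
   vertex 1.9 5.1 5.1
   vertex 4.5 5.8 5.2
   vertex 2.3 5.6 4.0
  endloop
 endfacet
 facet normal -0.609 -0.435 0.664
  outer loop
   vertex 1.9 5.1 5.1
   vertex 0.1 3.5 2.4
   vertex 3.2 1.6 4.0
  endloop
 endfacet
 facet normal -0.797 0.572 0.192
  outer loop
   vertex 1.9 5.1 5.1
   vertex 0.6 4.7 0.9
   vertex 0.1 3.5 2.4
  endloop
 endfacet
 facet normal -0.628 0.769 0.121
  outer loop
   vertex 1.9 5.1 5.1
   vertex 2.3 5.6 4.0
   vertex 0.6 4.7 0.9
  endloop
 endfacet
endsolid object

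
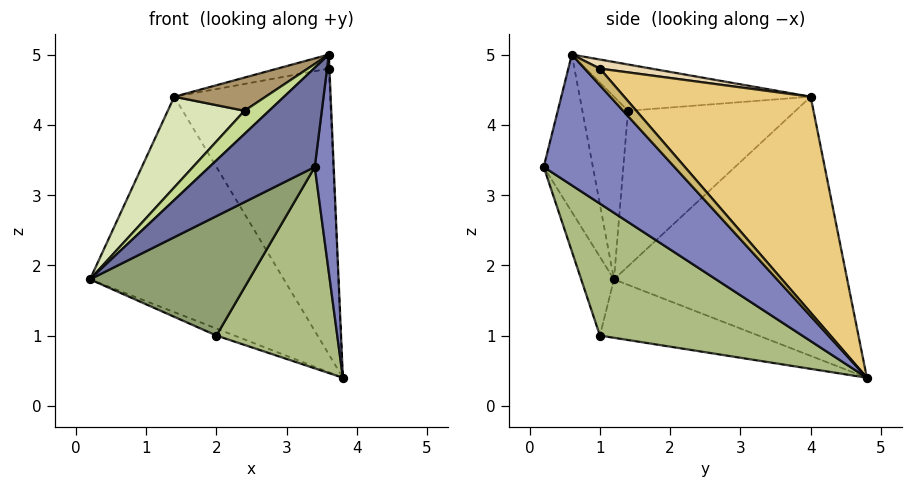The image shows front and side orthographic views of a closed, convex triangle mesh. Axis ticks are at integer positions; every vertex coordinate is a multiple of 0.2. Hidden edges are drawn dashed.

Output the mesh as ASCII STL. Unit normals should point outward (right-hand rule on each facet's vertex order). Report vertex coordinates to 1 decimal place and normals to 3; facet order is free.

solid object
 facet normal -0.407 -0.873 0.269
  outer loop
   vertex 3.6 0.6 5.0
   vertex 0.2 1.2 1.8
   vertex 3.4 0.2 3.4
  endloop
 endfacet
 facet normal 0.986 -0.143 -0.088
  outer loop
   vertex 3.6 0.6 5.0
   vertex 3.4 0.2 3.4
   vertex 3.8 4.8 0.4
  endloop
 endfacet
 facet normal -0.729 0.606 -0.316
  outer loop
   vertex 1.4 4.0 4.4
   vertex 3.8 4.8 0.4
   vertex 0.2 1.2 1.8
  endloop
 endfacet
 facet normal -0.401 0.046 -0.915
  outer loop
   vertex 2.0 1.0 1.0
   vertex 0.2 1.2 1.8
   vertex 3.8 4.8 0.4
  endloop
 endfacet
 facet normal -0.197 -0.959 -0.204
  outer loop
   vertex 2.0 1.0 1.0
   vertex 3.4 0.2 3.4
   vertex 0.2 1.2 1.8
  endloop
 endfacet
 facet normal 0.713 -0.426 -0.558
  outer loop
   vertex 2.0 1.0 1.0
   vertex 3.8 4.8 0.4
   vertex 3.4 0.2 3.4
  endloop
 endfacet
 facet normal -0.672 -0.362 0.646
  outer loop
   vertex 2.4 1.4 4.2
   vertex 0.2 1.2 1.8
   vertex 3.6 0.6 5.0
  endloop
 endfacet
 facet normal -0.687 -0.314 0.656
  outer loop
   vertex 2.4 1.4 4.2
   vertex 1.4 4.0 4.4
   vertex 0.2 1.2 1.8
  endloop
 endfacet
 facet normal -0.661 -0.307 0.685
  outer loop
   vertex 2.4 1.4 4.2
   vertex 3.6 0.6 5.0
   vertex 1.4 4.0 4.4
  endloop
 endfacet
 facet normal 0.996 0.040 0.080
  outer loop
   vertex 3.6 1.0 4.8
   vertex 3.6 0.6 5.0
   vertex 3.8 4.8 0.4
  endloop
 endfacet
 facet normal 0.661 0.553 0.507
  outer loop
   vertex 3.6 1.0 4.8
   vertex 3.8 4.8 0.4
   vertex 1.4 4.0 4.4
  endloop
 endfacet
 facet normal 0.408 0.408 0.816
  outer loop
   vertex 3.6 1.0 4.8
   vertex 1.4 4.0 4.4
   vertex 3.6 0.6 5.0
  endloop
 endfacet
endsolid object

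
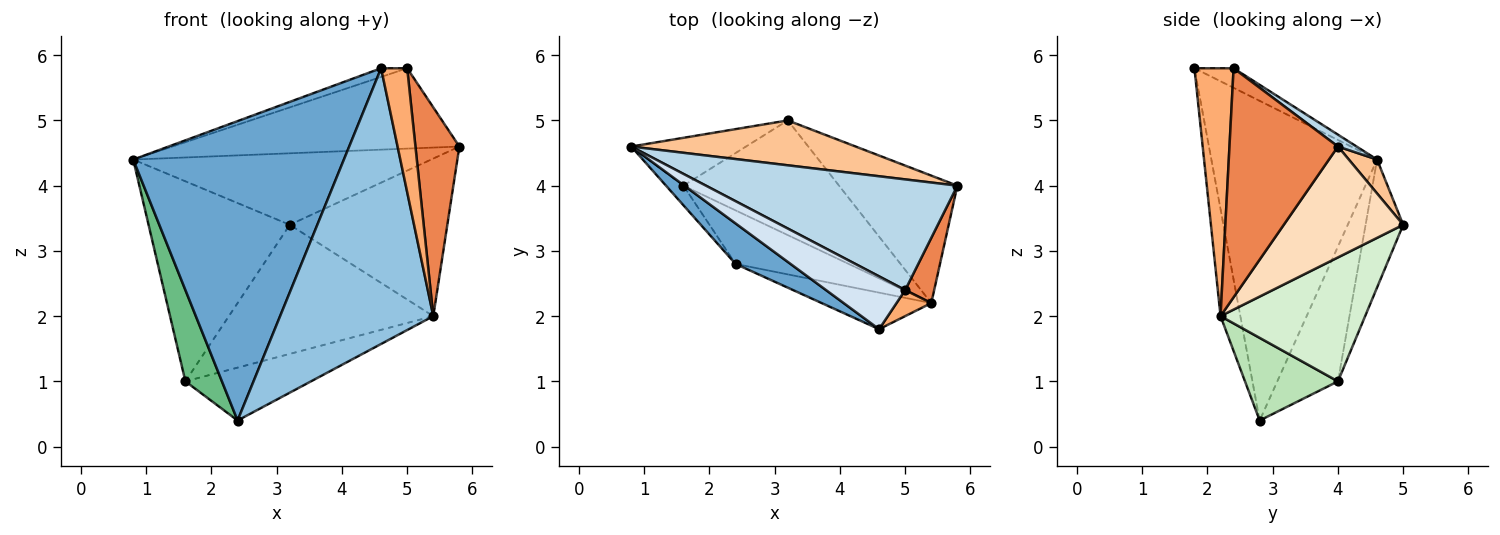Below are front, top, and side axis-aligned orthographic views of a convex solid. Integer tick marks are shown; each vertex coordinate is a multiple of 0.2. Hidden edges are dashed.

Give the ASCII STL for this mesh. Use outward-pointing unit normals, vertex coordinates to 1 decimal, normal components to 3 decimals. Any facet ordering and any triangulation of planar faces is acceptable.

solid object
 facet normal -0.615 -0.782 0.106
  outer loop
   vertex 2.4 2.8 0.4
   vertex 4.6 1.8 5.8
   vertex 0.8 4.6 4.4
  endloop
 endfacet
 facet normal -0.127 -0.983 -0.130
  outer loop
   vertex 5.4 2.2 2.0
   vertex 4.6 1.8 5.8
   vertex 2.4 2.8 0.4
  endloop
 endfacet
 facet normal 0.038 0.587 0.808
  outer loop
   vertex 5.0 2.4 5.8
   vertex 5.8 4.0 4.6
   vertex 0.8 4.6 4.4
  endloop
 endfacet
 facet normal -0.237 0.158 0.959
  outer loop
   vertex 5.0 2.4 5.8
   vertex 0.8 4.6 4.4
   vertex 4.6 1.8 5.8
  endloop
 endfacet
 facet normal 0.921 -0.373 0.117
  outer loop
   vertex 5.0 2.4 5.8
   vertex 5.4 2.2 2.0
   vertex 5.8 4.0 4.6
  endloop
 endfacet
 facet normal 0.826 -0.551 0.116
  outer loop
   vertex 5.0 2.4 5.8
   vertex 4.6 1.8 5.8
   vertex 5.4 2.2 2.0
  endloop
 endfacet
 facet normal 0.080 0.844 0.530
  outer loop
   vertex 3.2 5.0 3.4
   vertex 0.8 4.6 4.4
   vertex 5.8 4.0 4.6
  endloop
 endfacet
 facet normal 0.508 0.670 -0.542
  outer loop
   vertex 3.2 5.0 3.4
   vertex 5.8 4.0 4.6
   vertex 5.4 2.2 2.0
  endloop
 endfacet
 facet normal -0.851 -0.513 -0.110
  outer loop
   vertex 1.6 4.0 1.0
   vertex 2.4 2.8 0.4
   vertex 0.8 4.6 4.4
  endloop
 endfacet
 facet normal -0.251 0.942 -0.225
  outer loop
   vertex 1.6 4.0 1.0
   vertex 0.8 4.6 4.4
   vertex 3.2 5.0 3.4
  endloop
 endfacet
 facet normal 0.461 0.623 -0.631
  outer loop
   vertex 1.6 4.0 1.0
   vertex 5.4 2.2 2.0
   vertex 2.4 2.8 0.4
  endloop
 endfacet
 facet normal 0.468 0.661 -0.587
  outer loop
   vertex 1.6 4.0 1.0
   vertex 3.2 5.0 3.4
   vertex 5.4 2.2 2.0
  endloop
 endfacet
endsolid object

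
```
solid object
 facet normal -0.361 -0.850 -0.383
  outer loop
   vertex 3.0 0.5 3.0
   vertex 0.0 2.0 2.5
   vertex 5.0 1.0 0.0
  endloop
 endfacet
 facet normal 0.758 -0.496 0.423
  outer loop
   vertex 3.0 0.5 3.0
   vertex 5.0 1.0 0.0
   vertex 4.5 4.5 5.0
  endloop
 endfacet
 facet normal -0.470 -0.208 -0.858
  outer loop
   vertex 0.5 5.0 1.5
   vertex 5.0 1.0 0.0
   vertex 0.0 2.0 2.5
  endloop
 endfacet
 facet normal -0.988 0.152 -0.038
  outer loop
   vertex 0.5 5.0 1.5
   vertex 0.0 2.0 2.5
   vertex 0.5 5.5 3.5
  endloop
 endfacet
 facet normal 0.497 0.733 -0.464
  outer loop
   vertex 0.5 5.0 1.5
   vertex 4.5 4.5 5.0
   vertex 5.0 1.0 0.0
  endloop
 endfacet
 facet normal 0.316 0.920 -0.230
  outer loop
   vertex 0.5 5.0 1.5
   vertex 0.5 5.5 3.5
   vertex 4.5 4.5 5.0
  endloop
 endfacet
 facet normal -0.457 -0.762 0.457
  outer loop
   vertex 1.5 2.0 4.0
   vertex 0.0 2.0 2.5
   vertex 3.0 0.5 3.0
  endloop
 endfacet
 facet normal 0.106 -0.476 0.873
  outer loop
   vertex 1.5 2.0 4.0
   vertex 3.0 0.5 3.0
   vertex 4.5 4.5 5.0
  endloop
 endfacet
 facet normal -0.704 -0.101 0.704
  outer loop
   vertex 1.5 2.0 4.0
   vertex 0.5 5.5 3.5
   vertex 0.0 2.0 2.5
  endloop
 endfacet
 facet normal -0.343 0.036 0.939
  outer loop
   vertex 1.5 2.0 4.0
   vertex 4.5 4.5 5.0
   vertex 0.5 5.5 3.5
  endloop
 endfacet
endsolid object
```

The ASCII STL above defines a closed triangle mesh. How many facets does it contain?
10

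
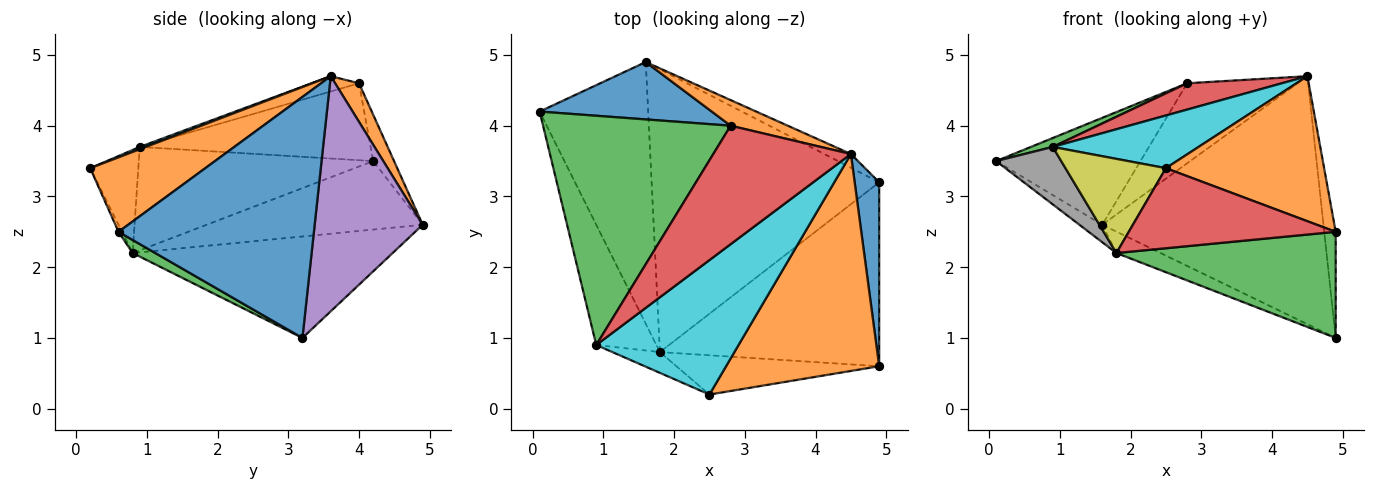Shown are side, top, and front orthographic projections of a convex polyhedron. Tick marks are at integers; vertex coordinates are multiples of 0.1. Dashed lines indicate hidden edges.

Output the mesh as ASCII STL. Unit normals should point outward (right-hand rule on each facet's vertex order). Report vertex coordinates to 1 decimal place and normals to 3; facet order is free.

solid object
 facet normal 0.993 0.058 0.101
  outer loop
   vertex 4.9 0.6 2.5
   vertex 4.9 3.2 1.0
   vertex 4.5 3.6 4.7
  endloop
 endfacet
 facet normal 0.375 -0.515 0.771
  outer loop
   vertex 4.9 0.6 2.5
   vertex 4.5 3.6 4.7
   vertex 2.5 0.2 3.4
  endloop
 endfacet
 facet normal 0.052 -0.499 -0.865
  outer loop
   vertex 1.8 0.8 2.2
   vertex 4.9 3.2 1.0
   vertex 4.9 0.6 2.5
  endloop
 endfacet
 facet normal -0.015 -0.898 -0.440
  outer loop
   vertex 1.8 0.8 2.2
   vertex 4.9 0.6 2.5
   vertex 2.5 0.2 3.4
  endloop
 endfacet
 facet normal 0.438 0.897 -0.050
  outer loop
   vertex 1.6 4.9 2.6
   vertex 4.5 3.6 4.7
   vertex 4.9 3.2 1.0
  endloop
 endfacet
 facet normal -0.533 0.056 -0.844
  outer loop
   vertex 1.6 4.9 2.6
   vertex 1.8 0.8 2.2
   vertex 0.1 4.2 3.5
  endloop
 endfacet
 facet normal -0.406 0.069 -0.911
  outer loop
   vertex 1.6 4.9 2.6
   vertex 4.9 3.2 1.0
   vertex 1.8 0.8 2.2
  endloop
 endfacet
 facet normal -0.841 -0.233 -0.489
  outer loop
   vertex 0.9 0.9 3.7
   vertex 0.1 4.2 3.5
   vertex 1.8 0.8 2.2
  endloop
 endfacet
 facet normal -0.424 -0.885 -0.195
  outer loop
   vertex 0.9 0.9 3.7
   vertex 1.8 0.8 2.2
   vertex 2.5 0.2 3.4
  endloop
 endfacet
 facet normal 0.015 -0.365 0.931
  outer loop
   vertex 0.9 0.9 3.7
   vertex 2.5 0.2 3.4
   vertex 4.5 3.6 4.7
  endloop
 endfacet
 facet normal -0.126 0.874 0.469
  outer loop
   vertex 2.8 4.0 4.6
   vertex 1.6 4.9 2.6
   vertex 0.1 4.2 3.5
  endloop
 endfacet
 facet normal 0.202 0.933 0.299
  outer loop
   vertex 2.8 4.0 4.6
   vertex 4.5 3.6 4.7
   vertex 1.6 4.9 2.6
  endloop
 endfacet
 facet normal -0.379 -0.036 0.925
  outer loop
   vertex 2.8 4.0 4.6
   vertex 0.1 4.2 3.5
   vertex 0.9 0.9 3.7
  endloop
 endfacet
 facet normal -0.108 -0.216 0.970
  outer loop
   vertex 2.8 4.0 4.6
   vertex 0.9 0.9 3.7
   vertex 4.5 3.6 4.7
  endloop
 endfacet
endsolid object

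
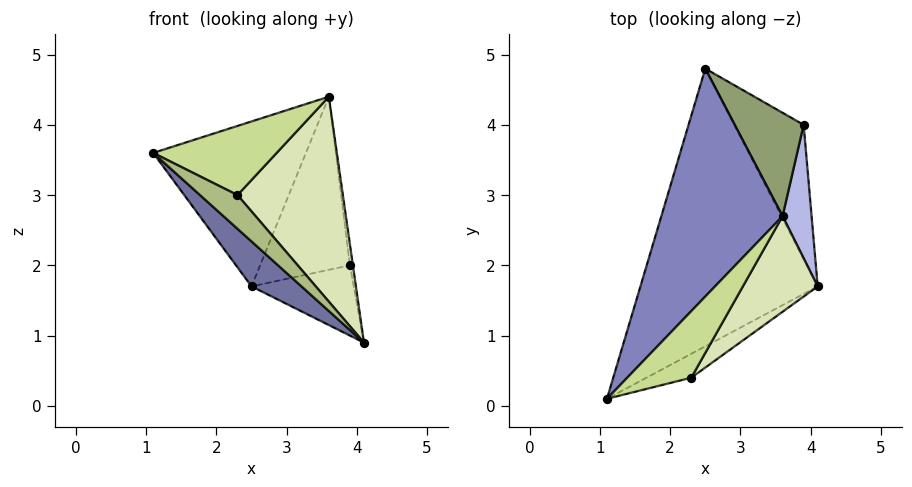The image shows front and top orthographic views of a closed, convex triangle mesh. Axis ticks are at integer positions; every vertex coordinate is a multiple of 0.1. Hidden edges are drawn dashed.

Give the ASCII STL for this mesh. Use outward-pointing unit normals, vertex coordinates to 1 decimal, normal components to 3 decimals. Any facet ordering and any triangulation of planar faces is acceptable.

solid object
 facet normal -0.626 -0.125 -0.770
  outer loop
   vertex 2.5 4.8 1.7
   vertex 4.1 1.7 0.9
   vertex 1.1 0.1 3.6
  endloop
 endfacet
 facet normal -0.656 0.443 0.611
  outer loop
   vertex 3.6 2.7 4.4
   vertex 2.5 4.8 1.7
   vertex 1.1 0.1 3.6
  endloop
 endfacet
 facet normal 0.414 0.422 -0.807
  outer loop
   vertex 3.9 4.0 2.0
   vertex 4.1 1.7 0.9
   vertex 2.5 4.8 1.7
  endloop
 endfacet
 facet normal 0.991 0.021 0.135
  outer loop
   vertex 3.9 4.0 2.0
   vertex 3.6 2.7 4.4
   vertex 4.1 1.7 0.9
  endloop
 endfacet
 facet normal 0.356 0.802 0.479
  outer loop
   vertex 3.9 4.0 2.0
   vertex 2.5 4.8 1.7
   vertex 3.6 2.7 4.4
  endloop
 endfacet
 facet normal -0.085 -0.813 -0.576
  outer loop
   vertex 2.3 0.4 3.0
   vertex 1.1 0.1 3.6
   vertex 4.1 1.7 0.9
  endloop
 endfacet
 facet normal 0.466 -0.637 0.614
  outer loop
   vertex 2.3 0.4 3.0
   vertex 3.6 2.7 4.4
   vertex 1.1 0.1 3.6
  endloop
 endfacet
 facet normal 0.754 -0.595 0.278
  outer loop
   vertex 2.3 0.4 3.0
   vertex 4.1 1.7 0.9
   vertex 3.6 2.7 4.4
  endloop
 endfacet
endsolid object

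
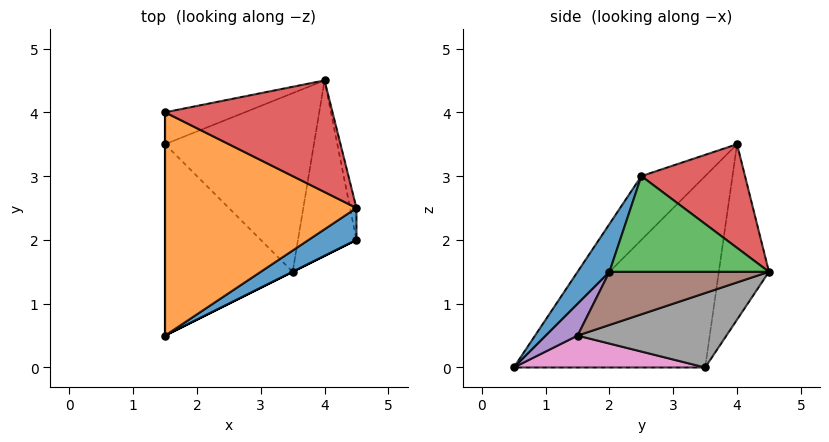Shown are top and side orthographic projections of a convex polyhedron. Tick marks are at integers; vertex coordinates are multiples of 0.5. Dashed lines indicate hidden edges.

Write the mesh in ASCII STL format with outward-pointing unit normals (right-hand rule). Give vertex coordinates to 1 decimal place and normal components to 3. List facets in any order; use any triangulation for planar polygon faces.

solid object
 facet normal 0.302 -0.905 0.302
  outer loop
   vertex 4.5 2.5 3.0
   vertex 1.5 0.5 0.0
   vertex 4.5 2.0 1.5
  endloop
 endfacet
 facet normal -0.229 -0.688 0.688
  outer loop
   vertex 4.5 2.5 3.0
   vertex 1.5 4.0 3.5
   vertex 1.5 0.5 0.0
  endloop
 endfacet
 facet normal 0.978 0.196 -0.065
  outer loop
   vertex 4.5 2.5 3.0
   vertex 4.5 2.0 1.5
   vertex 4.0 4.5 1.5
  endloop
 endfacet
 facet normal 0.417 0.610 0.674
  outer loop
   vertex 4.5 2.5 3.0
   vertex 4.0 4.5 1.5
   vertex 1.5 4.0 3.5
  endloop
 endfacet
 facet normal 0.447 -0.894 0.000
  outer loop
   vertex 3.5 1.5 0.5
   vertex 4.5 2.0 1.5
   vertex 1.5 0.5 0.0
  endloop
 endfacet
 facet normal 0.667 0.133 -0.733
  outer loop
   vertex 3.5 1.5 0.5
   vertex 4.0 4.5 1.5
   vertex 4.5 2.0 1.5
  endloop
 endfacet
 facet normal 0.243 0.000 -0.970
  outer loop
   vertex 1.5 3.5 0.0
   vertex 3.5 1.5 0.5
   vertex 1.5 0.5 0.0
  endloop
 endfacet
 facet normal 0.436 0.218 -0.873
  outer loop
   vertex 1.5 3.5 0.0
   vertex 4.0 4.5 1.5
   vertex 3.5 1.5 0.5
  endloop
 endfacet
 facet normal -1.000 0.000 0.000
  outer loop
   vertex 1.5 3.5 0.0
   vertex 1.5 0.5 0.0
   vertex 1.5 4.0 3.5
  endloop
 endfacet
 facet normal -0.297 0.945 -0.135
  outer loop
   vertex 1.5 3.5 0.0
   vertex 1.5 4.0 3.5
   vertex 4.0 4.5 1.5
  endloop
 endfacet
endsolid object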